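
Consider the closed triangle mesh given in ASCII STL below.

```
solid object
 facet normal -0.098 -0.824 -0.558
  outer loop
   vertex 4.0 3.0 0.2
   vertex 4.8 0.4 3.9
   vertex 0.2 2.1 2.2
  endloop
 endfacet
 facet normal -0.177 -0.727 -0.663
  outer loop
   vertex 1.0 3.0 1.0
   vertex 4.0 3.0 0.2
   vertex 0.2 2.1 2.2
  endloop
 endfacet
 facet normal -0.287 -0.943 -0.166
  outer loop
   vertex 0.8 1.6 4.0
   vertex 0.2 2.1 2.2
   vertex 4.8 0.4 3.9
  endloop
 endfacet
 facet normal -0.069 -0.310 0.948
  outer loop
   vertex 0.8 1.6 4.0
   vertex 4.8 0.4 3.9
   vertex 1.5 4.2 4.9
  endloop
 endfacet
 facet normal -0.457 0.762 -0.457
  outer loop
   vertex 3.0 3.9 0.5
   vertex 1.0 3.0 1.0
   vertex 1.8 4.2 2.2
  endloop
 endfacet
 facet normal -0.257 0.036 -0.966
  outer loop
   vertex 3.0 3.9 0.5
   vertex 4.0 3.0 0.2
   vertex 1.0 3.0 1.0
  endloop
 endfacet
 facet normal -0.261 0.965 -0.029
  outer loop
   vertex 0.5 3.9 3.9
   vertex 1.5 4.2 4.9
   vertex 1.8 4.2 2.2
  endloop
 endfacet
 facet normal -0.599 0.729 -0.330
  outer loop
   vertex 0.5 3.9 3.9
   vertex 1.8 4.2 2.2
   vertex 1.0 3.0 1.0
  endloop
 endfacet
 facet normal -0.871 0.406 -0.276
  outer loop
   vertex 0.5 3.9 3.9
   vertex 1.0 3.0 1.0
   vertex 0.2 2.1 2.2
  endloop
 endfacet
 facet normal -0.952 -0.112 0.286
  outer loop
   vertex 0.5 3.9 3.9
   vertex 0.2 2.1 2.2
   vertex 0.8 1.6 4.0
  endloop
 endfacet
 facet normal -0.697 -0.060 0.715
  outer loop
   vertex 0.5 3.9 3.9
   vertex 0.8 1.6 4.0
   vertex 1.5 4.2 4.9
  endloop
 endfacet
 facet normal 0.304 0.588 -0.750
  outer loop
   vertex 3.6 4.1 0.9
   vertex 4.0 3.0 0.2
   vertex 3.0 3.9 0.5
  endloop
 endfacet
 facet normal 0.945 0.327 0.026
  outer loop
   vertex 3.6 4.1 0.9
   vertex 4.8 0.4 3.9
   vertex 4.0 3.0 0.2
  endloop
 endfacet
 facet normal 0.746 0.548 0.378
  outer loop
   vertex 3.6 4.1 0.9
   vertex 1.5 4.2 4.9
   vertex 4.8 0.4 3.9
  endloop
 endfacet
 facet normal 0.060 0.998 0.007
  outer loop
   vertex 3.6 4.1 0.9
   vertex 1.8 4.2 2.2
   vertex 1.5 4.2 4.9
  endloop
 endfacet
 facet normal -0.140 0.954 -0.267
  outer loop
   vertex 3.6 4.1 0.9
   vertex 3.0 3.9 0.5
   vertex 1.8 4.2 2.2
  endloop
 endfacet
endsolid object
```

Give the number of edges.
24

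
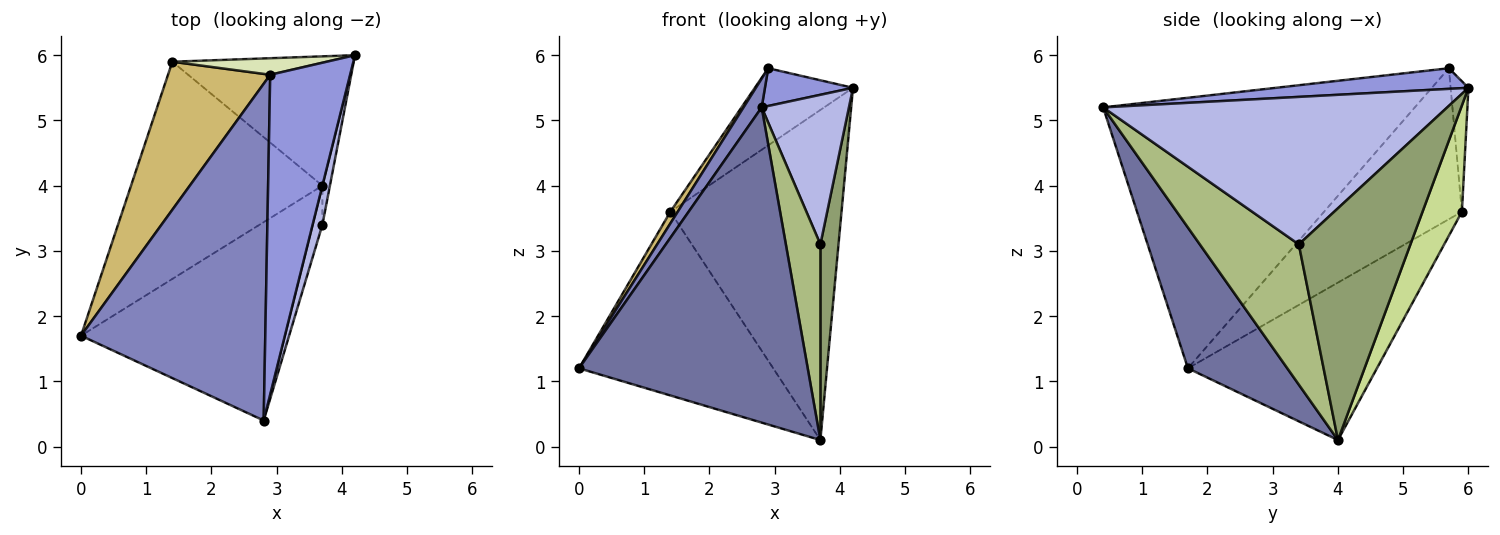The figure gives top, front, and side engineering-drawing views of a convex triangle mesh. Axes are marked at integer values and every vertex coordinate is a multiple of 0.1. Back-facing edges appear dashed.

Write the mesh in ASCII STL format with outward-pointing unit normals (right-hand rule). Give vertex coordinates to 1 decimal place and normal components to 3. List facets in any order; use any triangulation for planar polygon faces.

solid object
 facet normal 0.345 -0.794 -0.500
  outer loop
   vertex 3.7 4.0 0.1
   vertex 2.8 0.4 5.2
   vertex 0.0 1.7 1.2
  endloop
 endfacet
 facet normal -0.826 -0.048 0.562
  outer loop
   vertex 2.9 5.7 5.8
   vertex 0.0 1.7 1.2
   vertex 2.8 0.4 5.2
  endloop
 endfacet
 facet normal 0.248 -0.114 0.962
  outer loop
   vertex 2.9 5.7 5.8
   vertex 2.8 0.4 5.2
   vertex 4.2 6.0 5.5
  endloop
 endfacet
 facet normal 0.967 -0.245 0.064
  outer loop
   vertex 3.7 3.4 3.1
   vertex 4.2 6.0 5.5
   vertex 2.8 0.4 5.2
  endloop
 endfacet
 facet normal 0.987 -0.160 -0.032
  outer loop
   vertex 3.7 3.4 3.1
   vertex 3.7 4.0 0.1
   vertex 4.2 6.0 5.5
  endloop
 endfacet
 facet normal 0.942 -0.329 -0.066
  outer loop
   vertex 3.7 3.4 3.1
   vertex 2.8 0.4 5.2
   vertex 3.7 4.0 0.1
  endloop
 endfacet
 facet normal 0.209 0.910 -0.357
  outer loop
   vertex 1.4 5.9 3.6
   vertex 4.2 6.0 5.5
   vertex 3.7 4.0 0.1
  endloop
 endfacet
 facet normal -0.175 0.963 0.207
  outer loop
   vertex 1.4 5.9 3.6
   vertex 2.9 5.7 5.8
   vertex 4.2 6.0 5.5
  endloop
 endfacet
 facet normal -0.532 0.547 -0.646
  outer loop
   vertex 1.4 5.9 3.6
   vertex 3.7 4.0 0.1
   vertex 0.0 1.7 1.2
  endloop
 endfacet
 facet normal -0.827 -0.044 0.560
  outer loop
   vertex 1.4 5.9 3.6
   vertex 0.0 1.7 1.2
   vertex 2.9 5.7 5.8
  endloop
 endfacet
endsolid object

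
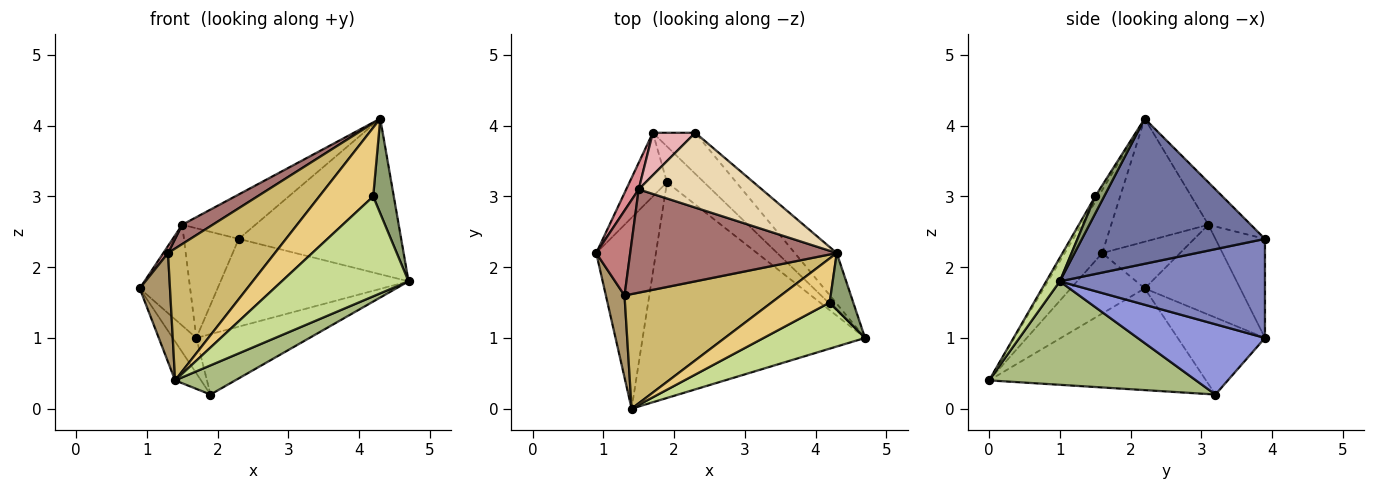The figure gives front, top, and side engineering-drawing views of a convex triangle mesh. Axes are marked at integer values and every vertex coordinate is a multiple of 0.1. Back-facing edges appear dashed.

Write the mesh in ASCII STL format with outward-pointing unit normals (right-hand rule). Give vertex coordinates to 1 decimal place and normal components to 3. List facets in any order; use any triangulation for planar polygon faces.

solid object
 facet normal 0.731 0.649 -0.211
  outer loop
   vertex 4.3 2.2 4.1
   vertex 4.7 1.0 1.8
   vertex 2.3 3.9 2.4
  endloop
 endfacet
 facet normal 0.703 0.644 -0.301
  outer loop
   vertex 1.7 3.9 1.0
   vertex 2.3 3.9 2.4
   vertex 4.7 1.0 1.8
  endloop
 endfacet
 facet normal 0.695 0.618 -0.367
  outer loop
   vertex 1.7 3.9 1.0
   vertex 4.7 1.0 1.8
   vertex 1.9 3.2 0.2
  endloop
 endfacet
 facet normal -0.874 0.236 -0.425
  outer loop
   vertex 1.7 3.9 1.0
   vertex 1.9 3.2 0.2
   vertex 0.9 2.2 1.7
  endloop
 endfacet
 facet normal 0.348 -0.805 0.480
  outer loop
   vertex 4.2 1.5 3.0
   vertex 4.7 1.0 1.8
   vertex 4.3 2.2 4.1
  endloop
 endfacet
 facet normal 0.419 -0.122 -0.900
  outer loop
   vertex 1.4 0.0 0.4
   vertex 1.9 3.2 0.2
   vertex 4.7 1.0 1.8
  endloop
 endfacet
 facet normal 0.097 -0.904 0.417
  outer loop
   vertex 1.4 0.0 0.4
   vertex 4.7 1.0 1.8
   vertex 4.2 1.5 3.0
  endloop
 endfacet
 facet normal -0.858 0.103 -0.504
  outer loop
   vertex 1.4 0.0 0.4
   vertex 0.9 2.2 1.7
   vertex 1.9 3.2 0.2
  endloop
 endfacet
 facet normal -0.890 -0.364 0.275
  outer loop
   vertex 1.4 0.0 0.4
   vertex 1.3 1.6 2.2
   vertex 0.9 2.2 1.7
  endloop
 endfacet
 facet normal -0.256 -0.730 0.634
  outer loop
   vertex 1.4 0.0 0.4
   vertex 4.3 2.2 4.1
   vertex 1.3 1.6 2.2
  endloop
 endfacet
 facet normal -0.051 -0.840 0.539
  outer loop
   vertex 1.4 0.0 0.4
   vertex 4.2 1.5 3.0
   vertex 4.3 2.2 4.1
  endloop
 endfacet
 facet normal -0.284 0.490 0.824
  outer loop
   vertex 1.5 3.1 2.6
   vertex 4.3 2.2 4.1
   vertex 2.3 3.9 2.4
  endloop
 endfacet
 facet normal -0.505 -0.159 0.848
  outer loop
   vertex 1.5 3.1 2.6
   vertex 1.3 1.6 2.2
   vertex 4.3 2.2 4.1
  endloop
 endfacet
 facet normal -0.808 -0.049 0.587
  outer loop
   vertex 1.5 3.1 2.6
   vertex 0.9 2.2 1.7
   vertex 1.3 1.6 2.2
  endloop
 endfacet
 facet normal -0.878 0.463 0.122
  outer loop
   vertex 1.5 3.1 2.6
   vertex 1.7 3.9 1.0
   vertex 0.9 2.2 1.7
  endloop
 endfacet
 facet normal -0.644 0.713 0.276
  outer loop
   vertex 1.5 3.1 2.6
   vertex 2.3 3.9 2.4
   vertex 1.7 3.9 1.0
  endloop
 endfacet
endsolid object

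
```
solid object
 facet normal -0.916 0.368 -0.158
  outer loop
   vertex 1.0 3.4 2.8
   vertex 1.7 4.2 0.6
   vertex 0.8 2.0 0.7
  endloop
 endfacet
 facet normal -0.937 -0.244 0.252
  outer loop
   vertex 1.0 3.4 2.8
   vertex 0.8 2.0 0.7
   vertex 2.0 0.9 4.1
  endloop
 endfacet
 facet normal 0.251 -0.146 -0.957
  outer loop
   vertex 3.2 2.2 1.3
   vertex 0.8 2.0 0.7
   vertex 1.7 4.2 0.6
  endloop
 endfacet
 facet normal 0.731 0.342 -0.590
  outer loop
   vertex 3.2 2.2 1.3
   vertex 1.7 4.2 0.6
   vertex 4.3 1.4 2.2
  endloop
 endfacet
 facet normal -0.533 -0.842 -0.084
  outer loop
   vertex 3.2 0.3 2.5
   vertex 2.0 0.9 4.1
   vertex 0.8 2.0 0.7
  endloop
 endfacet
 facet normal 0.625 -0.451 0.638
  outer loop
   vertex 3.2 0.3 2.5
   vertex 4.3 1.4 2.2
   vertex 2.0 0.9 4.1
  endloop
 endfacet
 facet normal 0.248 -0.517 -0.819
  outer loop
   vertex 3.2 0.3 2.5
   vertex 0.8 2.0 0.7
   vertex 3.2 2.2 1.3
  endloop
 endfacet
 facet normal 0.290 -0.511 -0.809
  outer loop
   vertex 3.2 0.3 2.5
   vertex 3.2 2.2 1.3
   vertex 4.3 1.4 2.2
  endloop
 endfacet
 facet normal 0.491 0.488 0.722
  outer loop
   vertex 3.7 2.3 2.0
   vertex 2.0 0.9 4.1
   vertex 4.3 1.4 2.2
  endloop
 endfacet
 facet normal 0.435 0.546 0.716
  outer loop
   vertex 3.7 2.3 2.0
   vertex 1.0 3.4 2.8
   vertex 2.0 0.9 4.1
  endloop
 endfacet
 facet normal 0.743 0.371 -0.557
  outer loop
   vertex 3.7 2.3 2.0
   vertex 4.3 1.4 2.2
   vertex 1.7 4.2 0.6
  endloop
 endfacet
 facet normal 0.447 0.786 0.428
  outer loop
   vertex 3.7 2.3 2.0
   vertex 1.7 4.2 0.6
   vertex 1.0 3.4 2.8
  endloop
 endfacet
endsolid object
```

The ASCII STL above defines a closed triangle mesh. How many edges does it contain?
18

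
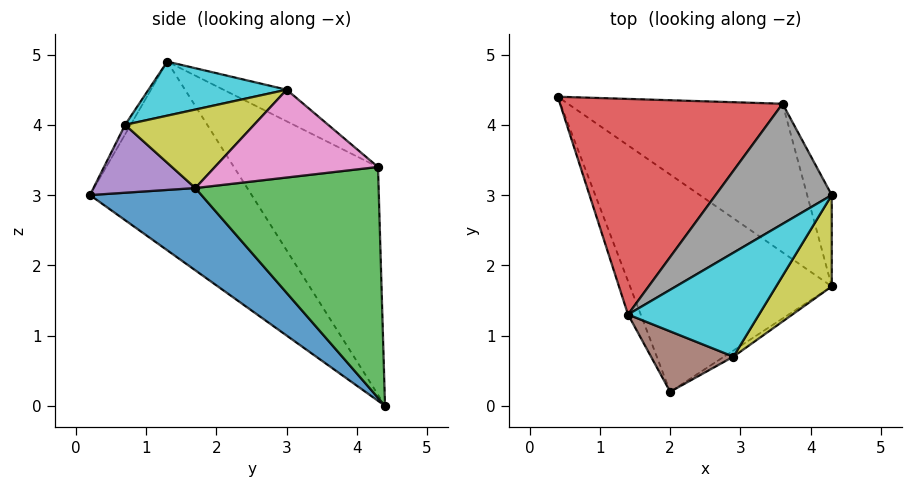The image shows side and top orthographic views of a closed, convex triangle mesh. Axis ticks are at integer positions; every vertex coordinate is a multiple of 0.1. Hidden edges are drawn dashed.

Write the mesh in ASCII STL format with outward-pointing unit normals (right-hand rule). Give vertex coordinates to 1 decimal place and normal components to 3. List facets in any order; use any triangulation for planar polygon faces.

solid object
 facet normal 0.335 -0.460 -0.822
  outer loop
   vertex 2.0 0.2 3.0
   vertex 0.4 4.4 0.0
   vertex 4.3 1.7 3.1
  endloop
 endfacet
 facet normal -0.917 -0.394 -0.062
  outer loop
   vertex 1.4 1.3 4.9
   vertex 0.4 4.4 0.0
   vertex 2.0 0.2 3.0
  endloop
 endfacet
 facet normal 0.706 0.266 -0.657
  outer loop
   vertex 3.6 4.3 3.4
   vertex 4.3 1.7 3.1
   vertex 0.4 4.4 0.0
  endloop
 endfacet
 facet normal -0.539 0.658 0.526
  outer loop
   vertex 3.6 4.3 3.4
   vertex 0.4 4.4 0.0
   vertex 1.4 1.3 4.9
  endloop
 endfacet
 facet normal 0.547 -0.834 -0.075
  outer loop
   vertex 2.9 0.7 4.0
   vertex 2.0 0.2 3.0
   vertex 4.3 1.7 3.1
  endloop
 endfacet
 facet normal -0.057 -0.872 0.487
  outer loop
   vertex 2.9 0.7 4.0
   vertex 1.4 1.3 4.9
   vertex 2.0 0.2 3.0
  endloop
 endfacet
 facet normal 0.925 0.279 -0.259
  outer loop
   vertex 4.3 3.0 4.5
   vertex 4.3 1.7 3.1
   vertex 3.6 4.3 3.4
  endloop
 endfacet
 facet normal -0.218 0.559 0.800
  outer loop
   vertex 4.3 3.0 4.5
   vertex 3.6 4.3 3.4
   vertex 1.4 1.3 4.9
  endloop
 endfacet
 facet normal 0.693 -0.528 0.491
  outer loop
   vertex 4.3 3.0 4.5
   vertex 2.9 0.7 4.0
   vertex 4.3 1.7 3.1
  endloop
 endfacet
 facet normal 0.350 -0.397 0.848
  outer loop
   vertex 4.3 3.0 4.5
   vertex 1.4 1.3 4.9
   vertex 2.9 0.7 4.0
  endloop
 endfacet
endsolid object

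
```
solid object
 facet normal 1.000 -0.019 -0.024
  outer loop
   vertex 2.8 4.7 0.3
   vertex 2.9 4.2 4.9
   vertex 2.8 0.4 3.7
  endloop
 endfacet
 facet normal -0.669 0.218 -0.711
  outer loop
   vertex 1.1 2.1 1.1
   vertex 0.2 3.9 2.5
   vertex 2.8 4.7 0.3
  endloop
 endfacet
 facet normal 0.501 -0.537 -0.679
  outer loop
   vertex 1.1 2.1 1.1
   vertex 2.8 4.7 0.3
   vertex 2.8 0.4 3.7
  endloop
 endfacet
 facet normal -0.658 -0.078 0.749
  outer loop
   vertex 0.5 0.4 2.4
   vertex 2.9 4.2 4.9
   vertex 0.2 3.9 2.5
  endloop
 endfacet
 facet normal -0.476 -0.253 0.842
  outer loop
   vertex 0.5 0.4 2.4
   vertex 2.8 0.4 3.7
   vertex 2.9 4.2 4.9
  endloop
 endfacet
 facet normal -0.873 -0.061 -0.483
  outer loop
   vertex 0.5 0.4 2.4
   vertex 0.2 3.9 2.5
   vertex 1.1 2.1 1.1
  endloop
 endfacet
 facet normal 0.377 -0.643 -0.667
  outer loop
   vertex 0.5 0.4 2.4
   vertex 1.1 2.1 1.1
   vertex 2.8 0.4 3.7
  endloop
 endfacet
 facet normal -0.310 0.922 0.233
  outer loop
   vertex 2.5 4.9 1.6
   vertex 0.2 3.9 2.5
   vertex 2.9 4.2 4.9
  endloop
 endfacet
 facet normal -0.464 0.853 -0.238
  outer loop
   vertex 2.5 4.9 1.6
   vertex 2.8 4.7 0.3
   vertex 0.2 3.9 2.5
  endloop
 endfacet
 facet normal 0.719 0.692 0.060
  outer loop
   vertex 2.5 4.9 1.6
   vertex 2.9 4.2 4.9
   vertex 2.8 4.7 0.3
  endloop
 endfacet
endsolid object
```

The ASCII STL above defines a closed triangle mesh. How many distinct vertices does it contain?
7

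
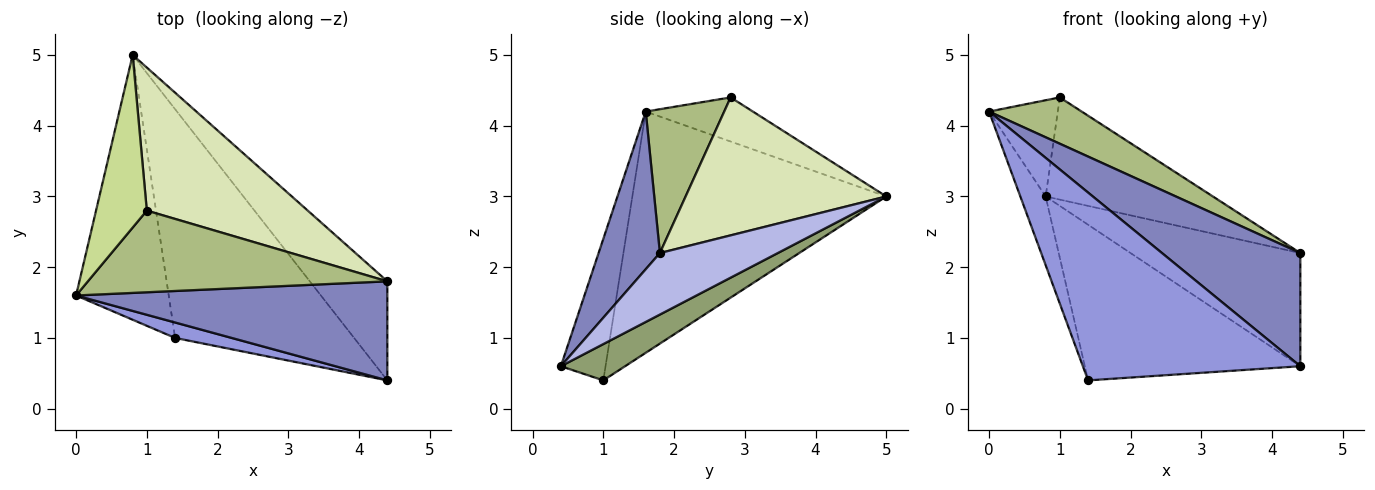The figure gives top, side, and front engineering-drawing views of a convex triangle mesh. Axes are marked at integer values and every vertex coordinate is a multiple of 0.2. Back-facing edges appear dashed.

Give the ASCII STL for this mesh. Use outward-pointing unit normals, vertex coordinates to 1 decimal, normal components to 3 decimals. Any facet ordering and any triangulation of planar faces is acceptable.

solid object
 facet normal -0.929 0.093 -0.357
  outer loop
   vertex 1.4 1.0 0.4
   vertex 0.0 1.6 4.2
   vertex 0.8 5.0 3.0
  endloop
 endfacet
 facet normal 0.316 -0.714 0.625
  outer loop
   vertex 4.4 0.4 0.6
   vertex 4.4 1.8 2.2
   vertex 0.0 1.6 4.2
  endloop
 endfacet
 facet normal -0.201 -0.976 0.080
  outer loop
   vertex 4.4 0.4 0.6
   vertex 0.0 1.6 4.2
   vertex 1.4 1.0 0.4
  endloop
 endfacet
 facet normal 0.463 0.667 -0.584
  outer loop
   vertex 4.4 0.4 0.6
   vertex 0.8 5.0 3.0
   vertex 4.4 1.8 2.2
  endloop
 endfacet
 facet normal 0.165 0.555 -0.815
  outer loop
   vertex 4.4 0.4 0.6
   vertex 1.4 1.0 0.4
   vertex 0.8 5.0 3.0
  endloop
 endfacet
 facet normal 0.386 -0.455 0.803
  outer loop
   vertex 1.0 2.8 4.4
   vertex 0.0 1.6 4.2
   vertex 4.4 1.8 2.2
  endloop
 endfacet
 facet normal -0.605 0.388 0.696
  outer loop
   vertex 1.0 2.8 4.4
   vertex 0.8 5.0 3.0
   vertex 0.0 1.6 4.2
  endloop
 endfacet
 facet normal 0.572 0.477 0.667
  outer loop
   vertex 1.0 2.8 4.4
   vertex 4.4 1.8 2.2
   vertex 0.8 5.0 3.0
  endloop
 endfacet
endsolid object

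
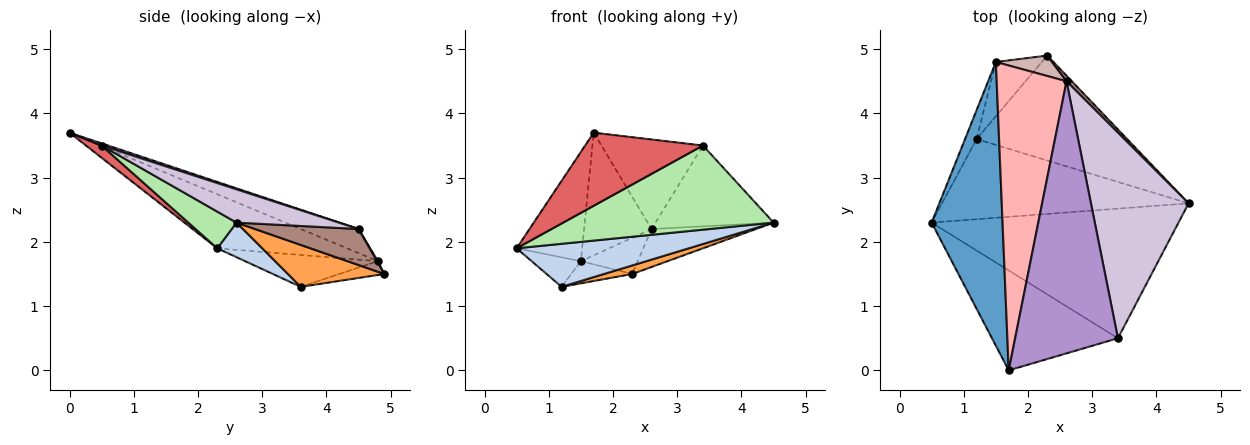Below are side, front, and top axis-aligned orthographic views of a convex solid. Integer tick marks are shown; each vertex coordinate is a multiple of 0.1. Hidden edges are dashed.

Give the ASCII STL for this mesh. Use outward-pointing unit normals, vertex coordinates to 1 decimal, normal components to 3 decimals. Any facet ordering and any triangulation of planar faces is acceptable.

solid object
 facet normal -0.580 0.293 0.760
  outer loop
   vertex 1.5 4.8 1.7
   vertex 0.5 2.3 1.9
   vertex 1.7 0.0 3.7
  endloop
 endfacet
 facet normal 0.123 -0.470 -0.874
  outer loop
   vertex 1.2 3.6 1.3
   vertex 4.5 2.6 2.3
   vertex 0.5 2.3 1.9
  endloop
 endfacet
 facet normal 0.267 -0.078 -0.960
  outer loop
   vertex 1.2 3.6 1.3
   vertex 2.3 4.9 1.5
   vertex 4.5 2.6 2.3
  endloop
 endfacet
 facet normal -0.888 0.329 -0.322
  outer loop
   vertex 1.2 3.6 1.3
   vertex 0.5 2.3 1.9
   vertex 1.5 4.8 1.7
  endloop
 endfacet
 facet normal -0.268 0.364 -0.892
  outer loop
   vertex 1.2 3.6 1.3
   vertex 1.5 4.8 1.7
   vertex 2.3 4.9 1.5
  endloop
 endfacet
 facet normal 0.124 -0.540 -0.832
  outer loop
   vertex 3.4 0.5 3.5
   vertex 0.5 2.3 1.9
   vertex 4.5 2.6 2.3
  endloop
 endfacet
 facet normal 0.078 -0.589 -0.805
  outer loop
   vertex 3.4 0.5 3.5
   vertex 1.7 0.0 3.7
   vertex 0.5 2.3 1.9
  endloop
 endfacet
 facet normal -0.305 0.355 0.884
  outer loop
   vertex 2.6 4.5 2.2
   vertex 1.5 4.8 1.7
   vertex 1.7 0.0 3.7
  endloop
 endfacet
 facet normal 0.020 0.313 0.950
  outer loop
   vertex 2.6 4.5 2.2
   vertex 1.7 0.0 3.7
   vertex 3.4 0.5 3.5
  endloop
 endfacet
 facet normal 0.302 0.349 0.887
  outer loop
   vertex 2.6 4.5 2.2
   vertex 3.4 0.5 3.5
   vertex 4.5 2.6 2.3
  endloop
 endfacet
 facet normal 0.701 0.706 0.103
  outer loop
   vertex 2.6 4.5 2.2
   vertex 4.5 2.6 2.3
   vertex 2.3 4.9 1.5
  endloop
 endfacet
 facet normal 0.014 0.871 0.492
  outer loop
   vertex 2.6 4.5 2.2
   vertex 2.3 4.9 1.5
   vertex 1.5 4.8 1.7
  endloop
 endfacet
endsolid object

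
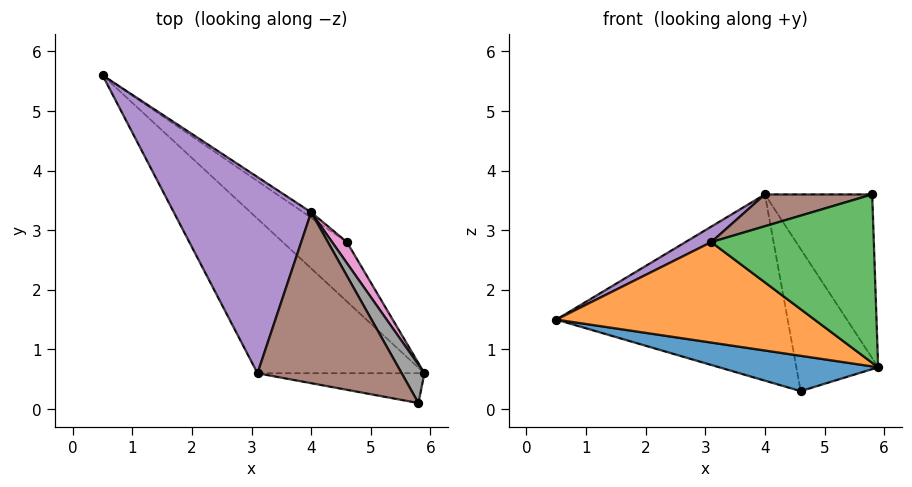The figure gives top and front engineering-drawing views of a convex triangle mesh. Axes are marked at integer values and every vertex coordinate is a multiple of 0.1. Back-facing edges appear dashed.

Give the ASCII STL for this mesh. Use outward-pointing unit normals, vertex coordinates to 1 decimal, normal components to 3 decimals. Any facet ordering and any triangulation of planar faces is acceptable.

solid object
 facet normal -0.515 -0.438 -0.737
  outer loop
   vertex 4.6 2.8 0.3
   vertex 5.9 0.6 0.7
   vertex 0.5 5.6 1.5
  endloop
 endfacet
 facet normal -0.532 -0.461 -0.710
  outer loop
   vertex 3.1 0.6 2.8
   vertex 0.5 5.6 1.5
   vertex 5.9 0.6 0.7
  endloop
 endfacet
 facet normal -0.130 -0.976 -0.173
  outer loop
   vertex 3.1 0.6 2.8
   vertex 5.9 0.6 0.7
   vertex 5.8 0.1 3.6
  endloop
 endfacet
 facet normal 0.559 0.829 -0.024
  outer loop
   vertex 4.0 3.3 3.6
   vertex 4.6 2.8 0.3
   vertex 0.5 5.6 1.5
  endloop
 endfacet
 facet normal -0.545 -0.066 0.836
  outer loop
   vertex 4.0 3.3 3.6
   vertex 0.5 5.6 1.5
   vertex 3.1 0.6 2.8
  endloop
 endfacet
 facet normal -0.309 -0.174 0.935
  outer loop
   vertex 4.0 3.3 3.6
   vertex 3.1 0.6 2.8
   vertex 5.8 0.1 3.6
  endloop
 endfacet
 facet normal 0.852 0.518 0.077
  outer loop
   vertex 4.0 3.3 3.6
   vertex 5.9 0.6 0.7
   vertex 4.6 2.8 0.3
  endloop
 endfacet
 facet normal 0.866 0.487 0.114
  outer loop
   vertex 4.0 3.3 3.6
   vertex 5.8 0.1 3.6
   vertex 5.9 0.6 0.7
  endloop
 endfacet
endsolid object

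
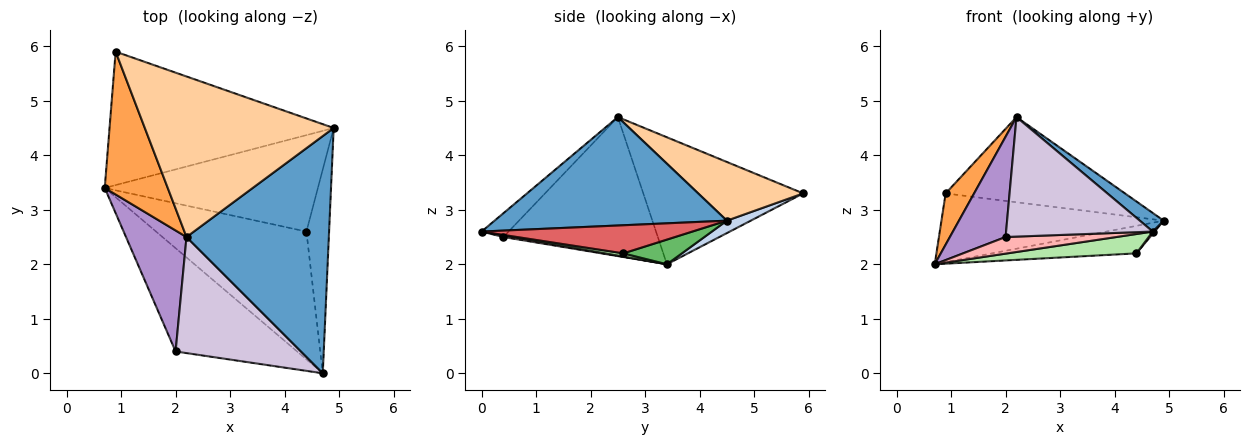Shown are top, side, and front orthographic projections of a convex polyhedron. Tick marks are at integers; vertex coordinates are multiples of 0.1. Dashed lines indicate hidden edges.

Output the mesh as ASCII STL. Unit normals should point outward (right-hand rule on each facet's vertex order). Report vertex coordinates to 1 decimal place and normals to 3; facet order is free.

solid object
 facet normal 0.605 -0.062 0.794
  outer loop
   vertex 2.2 2.5 4.7
   vertex 4.7 0.0 2.6
   vertex 4.9 4.5 2.8
  endloop
 endfacet
 facet normal 0.049 0.458 -0.888
  outer loop
   vertex 0.9 5.9 3.3
   vertex 4.9 4.5 2.8
   vertex 0.7 3.4 2.0
  endloop
 endfacet
 facet normal -0.885 -0.157 0.439
  outer loop
   vertex 0.9 5.9 3.3
   vertex 0.7 3.4 2.0
   vertex 2.2 2.5 4.7
  endloop
 endfacet
 facet normal 0.265 0.452 0.852
  outer loop
   vertex 0.9 5.9 3.3
   vertex 2.2 2.5 4.7
   vertex 4.9 4.5 2.8
  endloop
 endfacet
 facet normal 0.111 0.273 -0.956
  outer loop
   vertex 4.4 2.6 2.2
   vertex 0.7 3.4 2.0
   vertex 4.9 4.5 2.8
  endloop
 endfacet
 facet normal 0.021 -0.150 -0.989
  outer loop
   vertex 4.4 2.6 2.2
   vertex 4.7 0.0 2.6
   vertex 0.7 3.4 2.0
  endloop
 endfacet
 facet normal 0.779 -0.007 -0.628
  outer loop
   vertex 4.4 2.6 2.2
   vertex 4.9 4.5 2.8
   vertex 4.7 0.0 2.6
  endloop
 endfacet
 facet normal 0.013 -0.159 -0.987
  outer loop
   vertex 2.0 0.4 2.5
   vertex 0.7 3.4 2.0
   vertex 4.7 0.0 2.6
  endloop
 endfacet
 facet normal -0.871 -0.314 0.379
  outer loop
   vertex 2.0 0.4 2.5
   vertex 2.2 2.5 4.7
   vertex 0.7 3.4 2.0
  endloop
 endfacet
 facet normal -0.131 -0.711 0.691
  outer loop
   vertex 2.0 0.4 2.5
   vertex 4.7 0.0 2.6
   vertex 2.2 2.5 4.7
  endloop
 endfacet
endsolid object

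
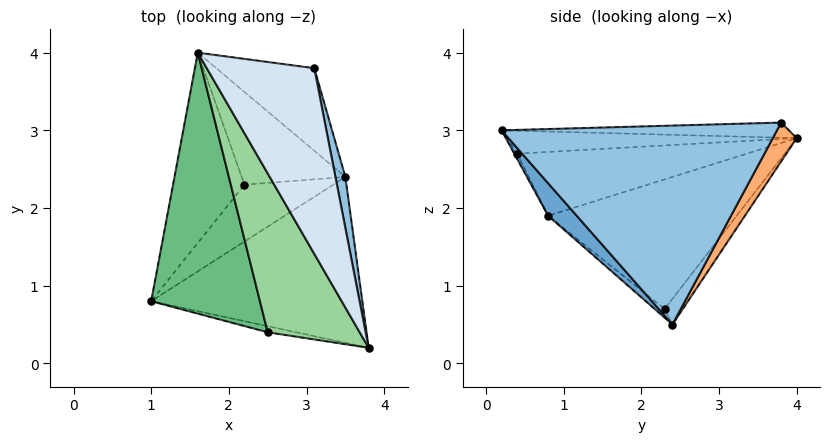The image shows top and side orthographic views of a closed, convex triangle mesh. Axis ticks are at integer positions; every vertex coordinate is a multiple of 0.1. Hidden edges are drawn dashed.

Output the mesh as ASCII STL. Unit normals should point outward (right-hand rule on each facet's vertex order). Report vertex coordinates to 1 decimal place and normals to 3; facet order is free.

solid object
 facet normal 0.102 -0.741 -0.664
  outer loop
   vertex 3.5 2.4 0.5
   vertex 3.8 0.2 3.0
   vertex 1.0 0.8 1.9
  endloop
 endfacet
 facet normal 0.981 0.189 0.049
  outer loop
   vertex 3.5 2.4 0.5
   vertex 3.1 3.8 3.1
   vertex 3.8 0.2 3.0
  endloop
 endfacet
 facet normal -0.080 -0.583 -0.808
  outer loop
   vertex 2.2 2.3 0.7
   vertex 3.5 2.4 0.5
   vertex 1.0 0.8 1.9
  endloop
 endfacet
 facet normal -0.139 -0.055 0.989
  outer loop
   vertex 1.6 4.0 2.9
   vertex 3.8 0.2 3.0
   vertex 3.1 3.8 3.1
  endloop
 endfacet
 facet normal -0.836 0.300 -0.460
  outer loop
   vertex 1.6 4.0 2.9
   vertex 2.2 2.3 0.7
   vertex 1.0 0.8 1.9
  endloop
 endfacet
 facet normal 0.176 0.878 -0.445
  outer loop
   vertex 1.6 4.0 2.9
   vertex 3.1 3.8 3.1
   vertex 3.5 2.4 0.5
  endloop
 endfacet
 facet normal -0.155 0.761 -0.630
  outer loop
   vertex 1.6 4.0 2.9
   vertex 3.5 2.4 0.5
   vertex 2.2 2.3 0.7
  endloop
 endfacet
 facet normal -0.063 -0.935 -0.349
  outer loop
   vertex 2.5 0.4 2.7
   vertex 1.0 0.8 1.9
   vertex 3.8 0.2 3.0
  endloop
 endfacet
 facet normal -0.499 -0.172 0.849
  outer loop
   vertex 2.5 0.4 2.7
   vertex 1.6 4.0 2.9
   vertex 1.0 0.8 1.9
  endloop
 endfacet
 facet normal -0.240 -0.114 0.964
  outer loop
   vertex 2.5 0.4 2.7
   vertex 3.8 0.2 3.0
   vertex 1.6 4.0 2.9
  endloop
 endfacet
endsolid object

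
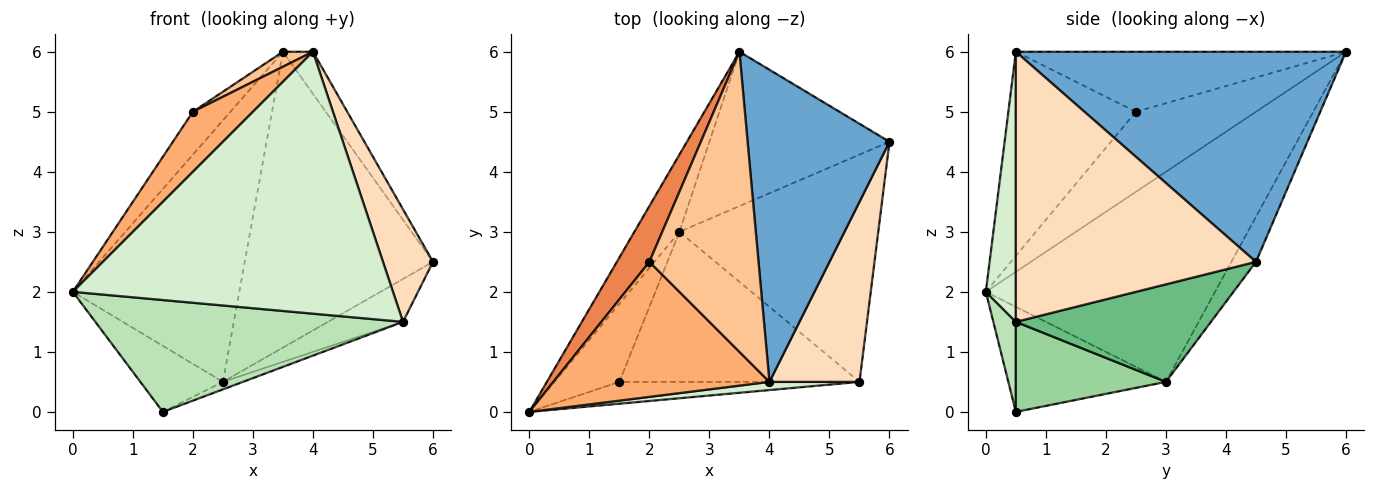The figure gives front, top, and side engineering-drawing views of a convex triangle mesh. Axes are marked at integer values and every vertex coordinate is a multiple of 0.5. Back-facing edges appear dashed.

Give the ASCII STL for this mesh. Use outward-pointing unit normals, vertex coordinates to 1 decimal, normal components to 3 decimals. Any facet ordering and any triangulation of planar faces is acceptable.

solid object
 facet normal 0.826 0.075 0.558
  outer loop
   vertex 4.0 0.5 6.0
   vertex 6.0 4.5 2.5
   vertex 3.5 6.0 6.0
  endloop
 endfacet
 facet normal -0.797 0.579 -0.171
  outer loop
   vertex 2.5 3.0 0.5
   vertex 0.0 0.0 2.0
   vertex 3.5 6.0 6.0
  endloop
 endfacet
 facet normal -0.777 0.407 -0.481
  outer loop
   vertex 2.5 3.0 0.5
   vertex 1.5 0.5 0.0
   vertex 0.0 0.0 2.0
  endloop
 endfacet
 facet normal -0.115 0.881 -0.460
  outer loop
   vertex 2.5 3.0 0.5
   vertex 3.5 6.0 6.0
   vertex 6.0 4.5 2.5
  endloop
 endfacet
 facet normal -0.890 0.278 0.362
  outer loop
   vertex 2.0 2.5 5.0
   vertex 3.5 6.0 6.0
   vertex 0.0 0.0 2.0
  endloop
 endfacet
 facet normal -0.653 -0.307 0.692
  outer loop
   vertex 2.0 2.5 5.0
   vertex 0.0 0.0 2.0
   vertex 4.0 0.5 6.0
  endloop
 endfacet
 facet normal -0.481 -0.044 0.875
  outer loop
   vertex 2.0 2.5 5.0
   vertex 4.0 0.5 6.0
   vertex 3.5 6.0 6.0
  endloop
 endfacet
 facet normal 0.931 -0.194 0.310
  outer loop
   vertex 5.5 0.5 1.5
   vertex 6.0 4.5 2.5
   vertex 4.0 0.5 6.0
  endloop
 endfacet
 facet normal 0.434 0.167 -0.885
  outer loop
   vertex 5.5 0.5 1.5
   vertex 2.5 3.0 0.5
   vertex 6.0 4.5 2.5
  endloop
 endfacet
 facet normal 0.351 0.047 -0.935
  outer loop
   vertex 5.5 0.5 1.5
   vertex 1.5 0.5 0.0
   vertex 2.5 3.0 0.5
  endloop
 endfacet
 facet normal 0.072 -0.979 -0.191
  outer loop
   vertex 5.5 0.5 1.5
   vertex 0.0 0.0 2.0
   vertex 1.5 0.5 0.0
  endloop
 endfacet
 facet normal 0.093 -0.995 0.031
  outer loop
   vertex 5.5 0.5 1.5
   vertex 4.0 0.5 6.0
   vertex 0.0 0.0 2.0
  endloop
 endfacet
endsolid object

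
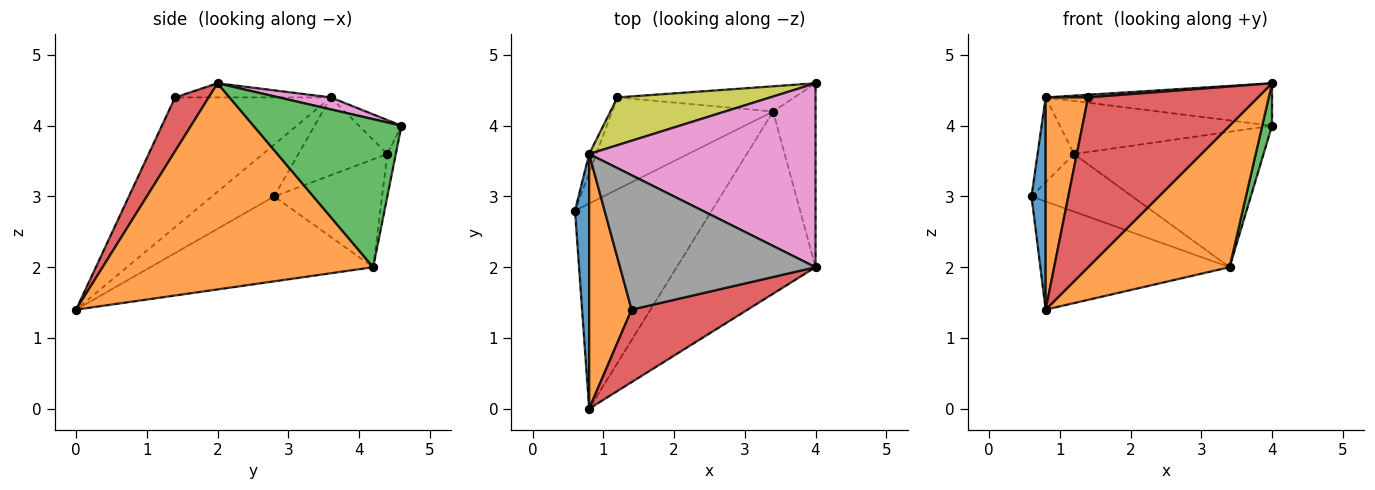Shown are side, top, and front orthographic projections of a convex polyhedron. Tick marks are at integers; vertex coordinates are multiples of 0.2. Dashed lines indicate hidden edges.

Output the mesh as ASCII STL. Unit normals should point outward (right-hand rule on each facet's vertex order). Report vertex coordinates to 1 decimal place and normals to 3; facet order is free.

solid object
 facet normal -0.481 0.409 -0.775
  outer loop
   vertex 3.4 4.2 2.0
   vertex 0.8 0.0 1.4
   vertex 0.6 2.8 3.0
  endloop
 endfacet
 facet normal 0.761 -0.398 -0.512
  outer loop
   vertex 3.4 4.2 2.0
   vertex 4.0 2.0 4.6
   vertex 0.8 0.0 1.4
  endloop
 endfacet
 facet normal 0.959 -0.063 -0.275
  outer loop
   vertex 3.4 4.2 2.0
   vertex 4.0 4.6 4.0
   vertex 4.0 2.0 4.6
  endloop
 endfacet
 facet normal 0.179 -0.905 0.386
  outer loop
   vertex 1.4 1.4 4.4
   vertex 0.8 0.0 1.4
   vertex 4.0 2.0 4.6
  endloop
 endfacet
 facet normal -0.494 0.462 -0.737
  outer loop
   vertex 1.2 4.4 3.6
   vertex 3.4 4.2 2.0
   vertex 0.6 2.8 3.0
  endloop
 endfacet
 facet normal -0.044 0.982 -0.183
  outer loop
   vertex 1.2 4.4 3.6
   vertex 4.0 4.6 4.0
   vertex 3.4 4.2 2.0
  endloop
 endfacet
 facet normal 0.051 0.225 0.973
  outer loop
   vertex 0.8 3.6 4.4
   vertex 4.0 2.0 4.6
   vertex 4.0 4.6 4.0
  endloop
 endfacet
 facet normal -0.072 -0.020 0.997
  outer loop
   vertex 0.8 3.6 4.4
   vertex 1.4 1.4 4.4
   vertex 4.0 2.0 4.6
  endloop
 endfacet
 facet normal -0.147 0.735 0.662
  outer loop
   vertex 0.8 3.6 4.4
   vertex 4.0 4.6 4.0
   vertex 1.2 4.4 3.6
  endloop
 endfacet
 facet normal -0.922 0.377 -0.084
  outer loop
   vertex 0.8 3.6 4.4
   vertex 1.2 4.4 3.6
   vertex 0.6 2.8 3.0
  endloop
 endfacet
 facet normal -0.942 -0.214 0.257
  outer loop
   vertex 0.8 3.6 4.4
   vertex 0.6 2.8 3.0
   vertex 0.8 0.0 1.4
  endloop
 endfacet
 facet normal -0.920 -0.251 0.301
  outer loop
   vertex 0.8 3.6 4.4
   vertex 0.8 0.0 1.4
   vertex 1.4 1.4 4.4
  endloop
 endfacet
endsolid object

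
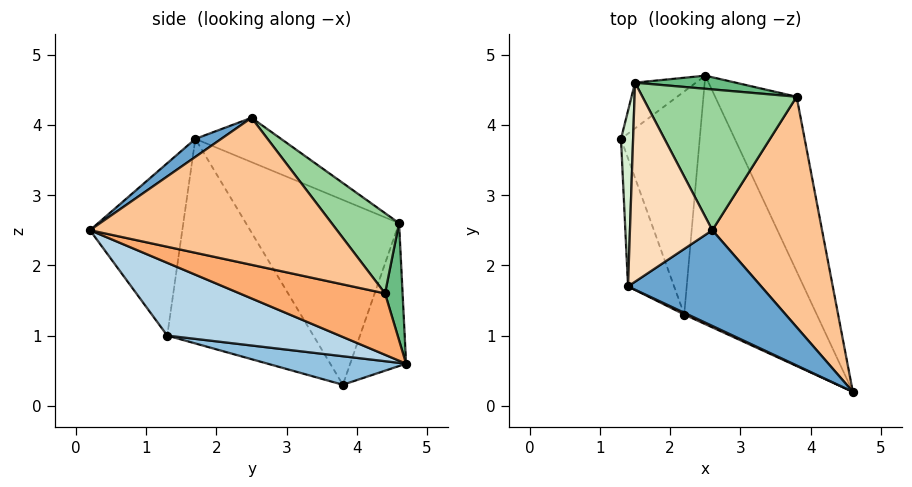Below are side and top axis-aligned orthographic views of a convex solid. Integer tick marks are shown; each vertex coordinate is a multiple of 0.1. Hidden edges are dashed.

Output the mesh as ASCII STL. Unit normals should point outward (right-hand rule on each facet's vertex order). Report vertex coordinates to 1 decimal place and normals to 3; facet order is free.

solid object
 facet normal 0.116 -0.497 0.860
  outer loop
   vertex 1.4 1.7 3.8
   vertex 4.6 0.2 2.5
   vertex 2.6 2.5 4.1
  endloop
 endfacet
 facet normal 0.337 -0.139 -0.931
  outer loop
   vertex 2.2 1.3 1.0
   vertex 1.3 3.8 0.3
   vertex 2.5 4.7 0.6
  endloop
 endfacet
 facet normal 0.476 -0.144 -0.867
  outer loop
   vertex 2.2 1.3 1.0
   vertex 2.5 4.7 0.6
   vertex 4.6 0.2 2.5
  endloop
 endfacet
 facet normal -0.902 -0.382 -0.203
  outer loop
   vertex 2.2 1.3 1.0
   vertex 1.4 1.7 3.8
   vertex 1.3 3.8 0.3
  endloop
 endfacet
 facet normal -0.421 -0.907 0.009
  outer loop
   vertex 2.2 1.3 1.0
   vertex 4.6 0.2 2.5
   vertex 1.4 1.7 3.8
  endloop
 endfacet
 facet normal 0.601 -0.057 -0.798
  outer loop
   vertex 3.8 4.4 1.6
   vertex 4.6 0.2 2.5
   vertex 2.5 4.7 0.6
  endloop
 endfacet
 facet normal 0.772 0.270 0.576
  outer loop
   vertex 3.8 4.4 1.6
   vertex 2.6 2.5 4.1
   vertex 4.6 0.2 2.5
  endloop
 endfacet
 facet normal -0.443 0.356 0.823
  outer loop
   vertex 1.5 4.6 2.6
   vertex 1.4 1.7 3.8
   vertex 2.6 2.5 4.1
  endloop
 endfacet
 facet normal 0.137 0.984 0.117
  outer loop
   vertex 1.5 4.6 2.6
   vertex 3.8 4.4 1.6
   vertex 2.5 4.7 0.6
  endloop
 endfacet
 facet normal 0.347 0.659 0.667
  outer loop
   vertex 1.5 4.6 2.6
   vertex 2.6 2.5 4.1
   vertex 3.8 4.4 1.6
  endloop
 endfacet
 facet normal -0.546 0.805 -0.233
  outer loop
   vertex 1.5 4.6 2.6
   vertex 2.5 4.7 0.6
   vertex 1.3 3.8 0.3
  endloop
 endfacet
 facet normal -0.996 0.061 0.065
  outer loop
   vertex 1.5 4.6 2.6
   vertex 1.3 3.8 0.3
   vertex 1.4 1.7 3.8
  endloop
 endfacet
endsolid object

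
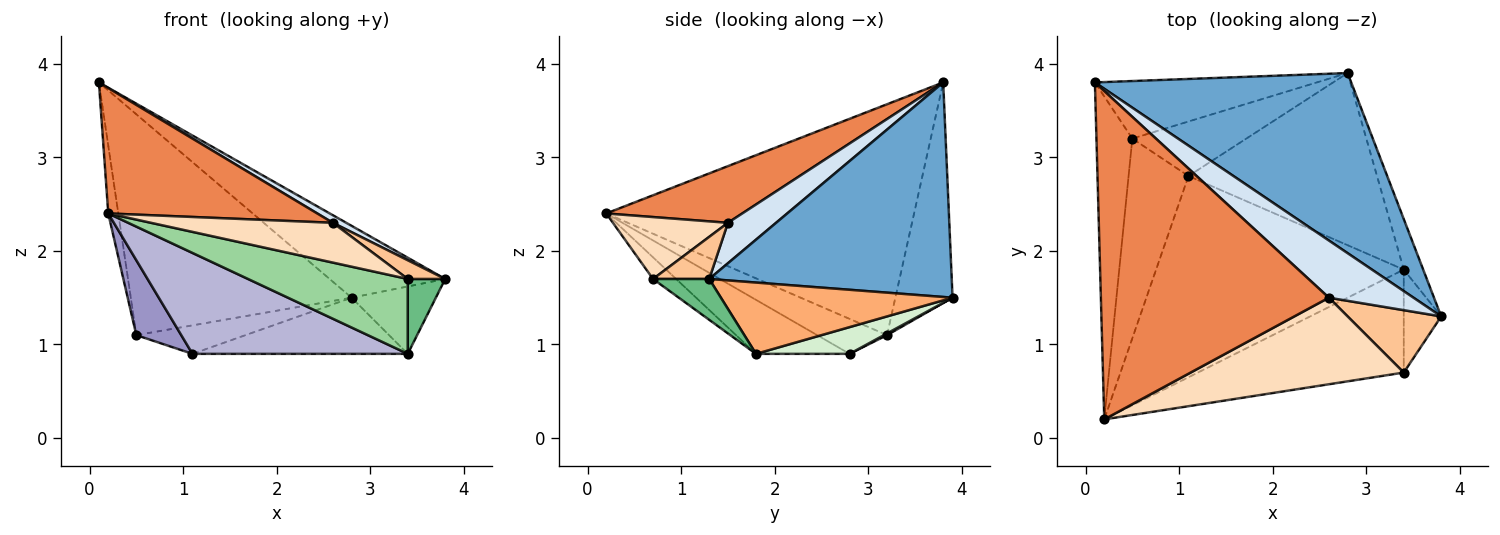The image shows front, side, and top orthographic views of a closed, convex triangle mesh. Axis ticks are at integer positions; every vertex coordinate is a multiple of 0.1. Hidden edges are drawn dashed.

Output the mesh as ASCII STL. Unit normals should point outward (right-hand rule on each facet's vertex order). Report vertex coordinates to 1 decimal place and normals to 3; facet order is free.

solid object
 facet normal 0.614 0.292 0.733
  outer loop
   vertex 2.8 3.9 1.5
   vertex 0.1 3.8 3.8
   vertex 3.8 1.3 1.7
  endloop
 endfacet
 facet normal -0.988 0.032 -0.153
  outer loop
   vertex 0.5 3.2 1.1
   vertex 0.2 0.2 2.4
   vertex 0.1 3.8 3.8
  endloop
 endfacet
 facet normal -0.243 0.939 -0.245
  outer loop
   vertex 0.5 3.2 1.1
   vertex 0.1 3.8 3.8
   vertex 2.8 3.9 1.5
  endloop
 endfacet
 facet normal 0.428 -0.119 0.896
  outer loop
   vertex 2.6 1.5 2.3
   vertex 3.8 1.3 1.7
   vertex 0.1 3.8 3.8
  endloop
 endfacet
 facet normal 0.226 -0.348 0.910
  outer loop
   vertex 2.6 1.5 2.3
   vertex 0.1 3.8 3.8
   vertex 0.2 0.2 2.4
  endloop
 endfacet
 facet normal 0.910 0.331 -0.248
  outer loop
   vertex 3.4 1.8 0.9
   vertex 2.8 3.9 1.5
   vertex 3.8 1.3 1.7
  endloop
 endfacet
 facet normal 0.396 -0.264 0.880
  outer loop
   vertex 3.4 0.7 1.7
   vertex 3.8 1.3 1.7
   vertex 2.6 1.5 2.3
  endloop
 endfacet
 facet normal 0.255 -0.404 0.879
  outer loop
   vertex 3.4 0.7 1.7
   vertex 2.6 1.5 2.3
   vertex 0.2 0.2 2.4
  endloop
 endfacet
 facet normal 0.662 -0.441 -0.606
  outer loop
   vertex 3.4 0.7 1.7
   vertex 3.4 1.8 0.9
   vertex 3.8 1.3 1.7
  endloop
 endfacet
 facet normal -0.085 -0.586 -0.806
  outer loop
   vertex 3.4 0.7 1.7
   vertex 0.2 0.2 2.4
   vertex 3.4 1.8 0.9
  endloop
 endfacet
 facet normal 0.013 0.463 -0.886
  outer loop
   vertex 1.1 2.8 0.9
   vertex 0.5 3.2 1.1
   vertex 2.8 3.9 1.5
  endloop
 endfacet
 facet normal 0.134 0.307 -0.942
  outer loop
   vertex 1.1 2.8 0.9
   vertex 2.8 3.9 1.5
   vertex 3.4 1.8 0.9
  endloop
 endfacet
 facet normal -0.479 -0.308 -0.822
  outer loop
   vertex 1.1 2.8 0.9
   vertex 0.2 0.2 2.4
   vertex 0.5 3.2 1.1
  endloop
 endfacet
 facet normal -0.191 -0.440 -0.877
  outer loop
   vertex 1.1 2.8 0.9
   vertex 3.4 1.8 0.9
   vertex 0.2 0.2 2.4
  endloop
 endfacet
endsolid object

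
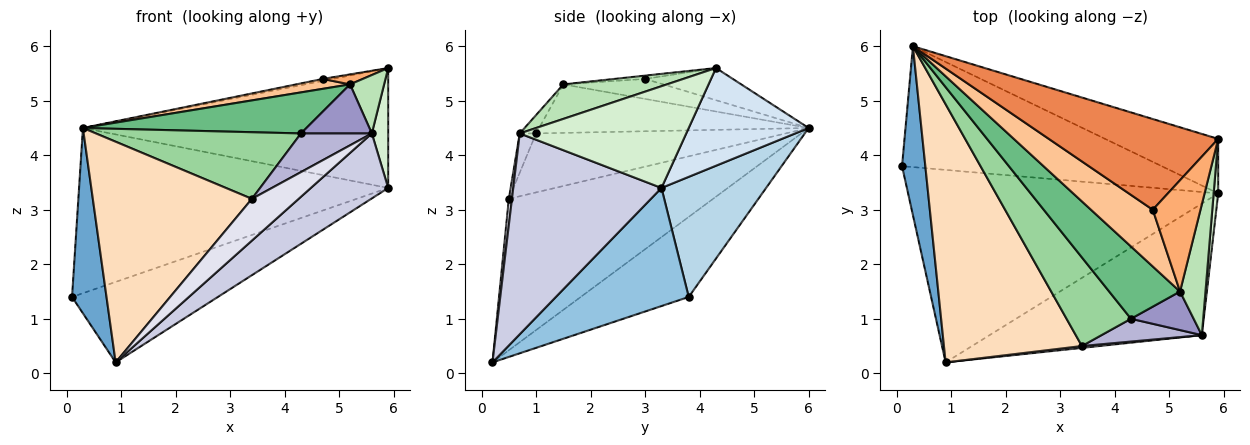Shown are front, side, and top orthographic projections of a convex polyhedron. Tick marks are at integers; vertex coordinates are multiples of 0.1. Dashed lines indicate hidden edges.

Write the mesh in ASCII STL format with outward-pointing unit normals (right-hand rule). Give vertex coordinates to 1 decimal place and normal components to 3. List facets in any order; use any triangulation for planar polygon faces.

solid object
 facet normal -0.918 -0.293 0.267
  outer loop
   vertex 0.3 6.0 4.5
   vertex 0.1 3.8 1.4
   vertex 0.9 0.2 0.2
  endloop
 endfacet
 facet normal 0.332 0.364 -0.870
  outer loop
   vertex 5.9 3.3 3.4
   vertex 0.9 0.2 0.2
   vertex 0.1 3.8 1.4
  endloop
 endfacet
 facet normal 0.264 0.779 -0.570
  outer loop
   vertex 5.9 3.3 3.4
   vertex 0.1 3.8 1.4
   vertex 0.3 6.0 4.5
  endloop
 endfacet
 facet normal 0.337 0.857 -0.390
  outer loop
   vertex 5.9 3.3 3.4
   vertex 0.3 6.0 4.5
   vertex 5.9 4.3 5.6
  endloop
 endfacet
 facet normal -0.187 0.021 0.982
  outer loop
   vertex 4.7 3.0 5.4
   vertex 5.9 4.3 5.6
   vertex 0.3 6.0 4.5
  endloop
 endfacet
 facet normal -0.069 -0.089 0.994
  outer loop
   vertex 4.7 3.0 5.4
   vertex 5.2 1.5 5.3
   vertex 5.9 4.3 5.6
  endloop
 endfacet
 facet normal -0.304 -0.164 0.939
  outer loop
   vertex 4.7 3.0 5.4
   vertex 0.3 6.0 4.5
   vertex 5.2 1.5 5.3
  endloop
 endfacet
 facet normal -0.641 -0.499 0.584
  outer loop
   vertex 3.4 0.5 3.2
   vertex 0.3 6.0 4.5
   vertex 0.9 0.2 0.2
  endloop
 endfacet
 facet normal -0.512 -0.424 0.747
  outer loop
   vertex 4.3 1.0 4.4
   vertex 5.2 1.5 5.3
   vertex 0.3 6.0 4.5
  endloop
 endfacet
 facet normal -0.590 -0.485 0.645
  outer loop
   vertex 4.3 1.0 4.4
   vertex 0.3 6.0 4.5
   vertex 3.4 0.5 3.2
  endloop
 endfacet
 facet normal 0.778 -0.256 0.573
  outer loop
   vertex 5.6 0.7 4.4
   vertex 5.9 4.3 5.6
   vertex 5.2 1.5 5.3
  endloop
 endfacet
 facet normal 0.994 -0.098 0.044
  outer loop
   vertex 5.6 0.7 4.4
   vertex 5.9 3.3 3.4
   vertex 5.9 4.3 5.6
  endloop
 endfacet
 facet normal -0.178 -0.773 0.608
  outer loop
   vertex 5.6 0.7 4.4
   vertex 5.2 1.5 5.3
   vertex 4.3 1.0 4.4
  endloop
 endfacet
 facet normal -0.195 -0.845 0.498
  outer loop
   vertex 5.6 0.7 4.4
   vertex 4.3 1.0 4.4
   vertex 3.4 0.5 3.2
  endloop
 endfacet
 facet normal 0.647 -0.338 -0.684
  outer loop
   vertex 5.6 0.7 4.4
   vertex 0.9 0.2 0.2
   vertex 5.9 3.3 3.4
  endloop
 endfacet
 facet normal 0.066 -0.997 0.044
  outer loop
   vertex 5.6 0.7 4.4
   vertex 3.4 0.5 3.2
   vertex 0.9 0.2 0.2
  endloop
 endfacet
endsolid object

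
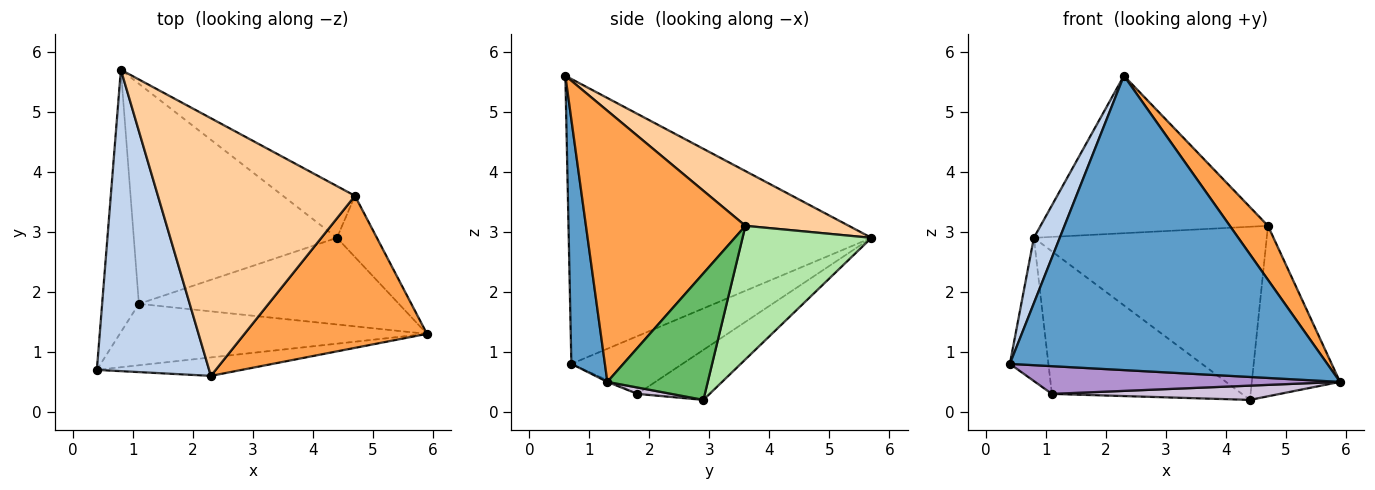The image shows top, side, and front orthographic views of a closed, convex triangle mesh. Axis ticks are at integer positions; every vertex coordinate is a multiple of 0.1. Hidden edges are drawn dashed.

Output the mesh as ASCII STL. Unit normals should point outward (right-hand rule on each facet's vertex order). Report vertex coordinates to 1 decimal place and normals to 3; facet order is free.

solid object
 facet normal 0.105 -0.993 -0.062
  outer loop
   vertex 2.3 0.6 5.6
   vertex 0.4 0.7 0.8
   vertex 5.9 1.3 0.5
  endloop
 endfacet
 facet normal -0.927 -0.079 0.365
  outer loop
   vertex 2.3 0.6 5.6
   vertex 0.8 5.7 2.9
   vertex 0.4 0.7 0.8
  endloop
 endfacet
 facet normal 0.814 -0.195 0.548
  outer loop
   vertex 4.7 3.6 3.1
   vertex 2.3 0.6 5.6
   vertex 5.9 1.3 0.5
  endloop
 endfacet
 facet normal 0.231 0.507 0.830
  outer loop
   vertex 4.7 3.6 3.1
   vertex 0.8 5.7 2.9
   vertex 2.3 0.6 5.6
  endloop
 endfacet
 facet normal 0.731 0.642 -0.231
  outer loop
   vertex 4.4 2.9 0.2
   vertex 4.7 3.6 3.1
   vertex 5.9 1.3 0.5
  endloop
 endfacet
 facet normal 0.469 0.846 -0.253
  outer loop
   vertex 4.4 2.9 0.2
   vertex 0.8 5.7 2.9
   vertex 4.7 3.6 3.1
  endloop
 endfacet
 facet normal -0.810 0.281 -0.515
  outer loop
   vertex 1.1 1.8 0.3
   vertex 0.4 0.7 0.8
   vertex 0.8 5.7 2.9
  endloop
 endfacet
 facet normal -0.202 0.532 -0.822
  outer loop
   vertex 1.1 1.8 0.3
   vertex 0.8 5.7 2.9
   vertex 4.4 2.9 0.2
  endloop
 endfacet
 facet normal -0.005 -0.411 -0.912
  outer loop
   vertex 1.1 1.8 0.3
   vertex 5.9 1.3 0.5
   vertex 0.4 0.7 0.8
  endloop
 endfacet
 facet normal 0.024 -0.162 -0.986
  outer loop
   vertex 1.1 1.8 0.3
   vertex 4.4 2.9 0.2
   vertex 5.9 1.3 0.5
  endloop
 endfacet
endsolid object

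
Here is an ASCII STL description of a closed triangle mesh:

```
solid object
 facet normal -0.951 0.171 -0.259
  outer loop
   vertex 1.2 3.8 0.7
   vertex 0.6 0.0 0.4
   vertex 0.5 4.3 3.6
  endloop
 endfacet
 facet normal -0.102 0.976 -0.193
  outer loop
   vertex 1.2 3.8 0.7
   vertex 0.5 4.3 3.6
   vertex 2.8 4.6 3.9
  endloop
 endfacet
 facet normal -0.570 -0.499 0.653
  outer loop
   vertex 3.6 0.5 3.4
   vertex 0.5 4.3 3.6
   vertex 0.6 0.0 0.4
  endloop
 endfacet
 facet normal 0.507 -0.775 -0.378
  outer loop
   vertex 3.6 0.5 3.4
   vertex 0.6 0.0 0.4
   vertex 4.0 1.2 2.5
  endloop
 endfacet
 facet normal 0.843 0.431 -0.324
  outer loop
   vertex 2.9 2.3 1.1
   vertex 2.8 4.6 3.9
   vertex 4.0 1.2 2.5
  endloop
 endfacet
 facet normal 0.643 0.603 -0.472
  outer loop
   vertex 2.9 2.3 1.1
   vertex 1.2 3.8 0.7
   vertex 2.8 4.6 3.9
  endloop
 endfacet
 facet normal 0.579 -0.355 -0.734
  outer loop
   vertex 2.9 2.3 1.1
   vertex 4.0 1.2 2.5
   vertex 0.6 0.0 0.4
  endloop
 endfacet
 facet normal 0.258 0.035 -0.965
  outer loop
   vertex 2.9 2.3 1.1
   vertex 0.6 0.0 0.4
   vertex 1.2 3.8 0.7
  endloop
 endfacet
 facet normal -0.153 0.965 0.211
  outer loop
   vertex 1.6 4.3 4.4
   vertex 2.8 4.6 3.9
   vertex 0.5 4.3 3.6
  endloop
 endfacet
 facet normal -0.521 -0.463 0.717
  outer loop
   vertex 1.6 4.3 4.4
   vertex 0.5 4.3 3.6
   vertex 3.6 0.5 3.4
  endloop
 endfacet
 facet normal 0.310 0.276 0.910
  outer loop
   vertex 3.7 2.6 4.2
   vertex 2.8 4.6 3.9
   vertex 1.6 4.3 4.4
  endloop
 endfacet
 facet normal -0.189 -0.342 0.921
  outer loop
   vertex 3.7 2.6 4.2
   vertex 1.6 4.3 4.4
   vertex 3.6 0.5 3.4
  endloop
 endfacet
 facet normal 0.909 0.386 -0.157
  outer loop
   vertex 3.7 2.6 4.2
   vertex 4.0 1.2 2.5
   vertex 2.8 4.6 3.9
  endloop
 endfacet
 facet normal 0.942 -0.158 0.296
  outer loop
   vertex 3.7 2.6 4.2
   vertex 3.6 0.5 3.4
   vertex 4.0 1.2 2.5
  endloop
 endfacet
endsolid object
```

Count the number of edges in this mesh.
21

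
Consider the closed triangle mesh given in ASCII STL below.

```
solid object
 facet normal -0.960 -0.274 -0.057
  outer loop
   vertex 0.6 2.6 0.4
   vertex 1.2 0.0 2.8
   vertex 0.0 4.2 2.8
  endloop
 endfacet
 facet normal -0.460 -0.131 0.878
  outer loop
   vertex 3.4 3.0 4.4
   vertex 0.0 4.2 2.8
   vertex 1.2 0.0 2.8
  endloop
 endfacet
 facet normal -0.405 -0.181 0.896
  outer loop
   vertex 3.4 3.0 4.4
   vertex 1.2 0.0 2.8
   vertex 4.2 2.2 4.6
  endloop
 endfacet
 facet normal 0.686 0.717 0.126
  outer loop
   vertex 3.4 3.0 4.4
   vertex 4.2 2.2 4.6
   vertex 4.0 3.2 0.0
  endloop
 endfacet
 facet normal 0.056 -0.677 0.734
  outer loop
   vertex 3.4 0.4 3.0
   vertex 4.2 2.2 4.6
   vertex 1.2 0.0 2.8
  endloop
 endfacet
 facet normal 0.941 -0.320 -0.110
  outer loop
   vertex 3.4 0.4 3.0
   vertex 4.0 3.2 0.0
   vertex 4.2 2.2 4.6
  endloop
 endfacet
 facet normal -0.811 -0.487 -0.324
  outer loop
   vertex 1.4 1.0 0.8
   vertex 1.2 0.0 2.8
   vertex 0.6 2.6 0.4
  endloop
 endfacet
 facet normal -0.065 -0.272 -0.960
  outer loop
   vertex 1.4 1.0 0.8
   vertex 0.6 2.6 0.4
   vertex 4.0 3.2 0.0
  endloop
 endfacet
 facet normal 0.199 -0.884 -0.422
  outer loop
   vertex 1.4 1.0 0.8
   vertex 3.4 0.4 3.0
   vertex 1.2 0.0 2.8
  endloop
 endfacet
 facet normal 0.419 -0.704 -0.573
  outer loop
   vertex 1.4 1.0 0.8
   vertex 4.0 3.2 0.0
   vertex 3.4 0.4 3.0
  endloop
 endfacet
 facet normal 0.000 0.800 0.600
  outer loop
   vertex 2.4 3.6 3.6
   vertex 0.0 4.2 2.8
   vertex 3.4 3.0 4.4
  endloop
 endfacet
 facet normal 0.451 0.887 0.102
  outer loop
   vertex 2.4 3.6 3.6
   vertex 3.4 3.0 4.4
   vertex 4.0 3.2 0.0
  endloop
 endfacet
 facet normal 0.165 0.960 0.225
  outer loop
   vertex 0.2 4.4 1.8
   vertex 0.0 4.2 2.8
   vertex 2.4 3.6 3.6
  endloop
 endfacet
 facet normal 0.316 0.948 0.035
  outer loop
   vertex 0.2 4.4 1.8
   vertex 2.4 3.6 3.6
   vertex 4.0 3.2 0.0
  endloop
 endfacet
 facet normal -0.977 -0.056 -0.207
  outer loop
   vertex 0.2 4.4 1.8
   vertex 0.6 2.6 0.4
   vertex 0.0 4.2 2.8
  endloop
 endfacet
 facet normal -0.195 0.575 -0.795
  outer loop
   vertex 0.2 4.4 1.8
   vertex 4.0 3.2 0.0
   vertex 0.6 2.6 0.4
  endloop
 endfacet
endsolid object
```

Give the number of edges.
24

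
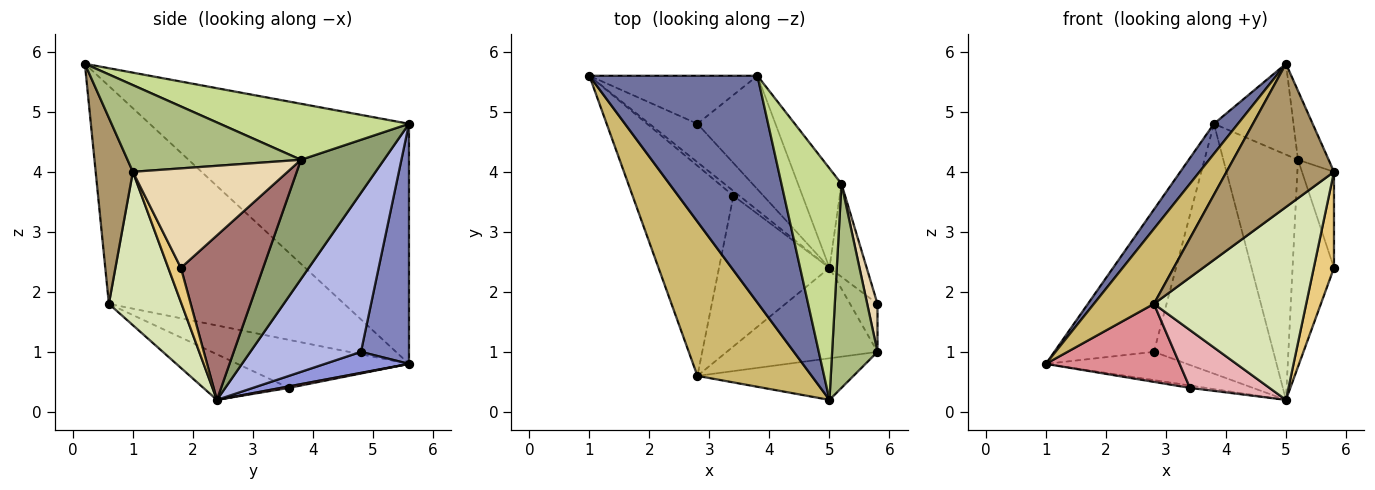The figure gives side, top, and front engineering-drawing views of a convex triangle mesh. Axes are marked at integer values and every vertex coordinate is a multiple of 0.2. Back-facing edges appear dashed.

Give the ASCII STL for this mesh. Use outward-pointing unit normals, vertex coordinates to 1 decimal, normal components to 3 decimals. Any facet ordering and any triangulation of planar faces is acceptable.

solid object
 facet normal -0.817 -0.076 0.572
  outer loop
   vertex 5.0 0.2 5.8
   vertex 3.8 5.6 4.8
   vertex 1.0 5.6 0.8
  endloop
 endfacet
 facet normal 0.415 0.862 -0.291
  outer loop
   vertex 2.8 4.8 1.0
   vertex 1.0 5.6 0.8
   vertex 3.8 5.6 4.8
  endloop
 endfacet
 facet normal 0.333 0.558 -0.760
  outer loop
   vertex 2.8 4.8 1.0
   vertex 5.0 2.4 0.2
   vertex 1.0 5.6 0.8
  endloop
 endfacet
 facet normal 0.644 0.696 -0.316
  outer loop
   vertex 2.8 4.8 1.0
   vertex 3.8 5.6 4.8
   vertex 5.0 2.4 0.2
  endloop
 endfacet
 facet normal 0.718 0.645 -0.262
  outer loop
   vertex 5.2 3.8 4.2
   vertex 5.0 2.4 0.2
   vertex 3.8 5.6 4.8
  endloop
 endfacet
 facet normal 0.875 0.155 0.458
  outer loop
   vertex 5.2 3.8 4.2
   vertex 5.0 0.2 5.8
   vertex 5.8 1.0 4.0
  endloop
 endfacet
 facet normal 0.656 0.276 0.703
  outer loop
   vertex 5.2 3.8 4.2
   vertex 3.8 5.6 4.8
   vertex 5.0 0.2 5.8
  endloop
 endfacet
 facet normal 0.397 -0.831 -0.390
  outer loop
   vertex 2.8 0.6 1.8
   vertex 5.0 2.4 0.2
   vertex 5.8 1.0 4.0
  endloop
 endfacet
 facet normal 0.316 -0.911 -0.265
  outer loop
   vertex 2.8 0.6 1.8
   vertex 5.8 1.0 4.0
   vertex 5.0 0.2 5.8
  endloop
 endfacet
 facet normal -0.864 -0.220 0.453
  outer loop
   vertex 2.8 0.6 1.8
   vertex 5.0 0.2 5.8
   vertex 1.0 5.6 0.8
  endloop
 endfacet
 facet normal 0.488 -0.781 -0.390
  outer loop
   vertex 5.8 1.8 2.4
   vertex 5.8 1.0 4.0
   vertex 5.0 2.4 0.2
  endloop
 endfacet
 facet normal 0.974 0.202 0.101
  outer loop
   vertex 5.8 1.8 2.4
   vertex 5.2 3.8 4.2
   vertex 5.8 1.0 4.0
  endloop
 endfacet
 facet normal 0.875 0.441 -0.198
  outer loop
   vertex 5.8 1.8 2.4
   vertex 5.0 2.4 0.2
   vertex 5.2 3.8 4.2
  endloop
 endfacet
 facet normal 0.218 0.436 -0.873
  outer loop
   vertex 3.4 3.6 0.4
   vertex 1.0 5.6 0.8
   vertex 5.0 2.4 0.2
  endloop
 endfacet
 facet normal -0.408 -0.318 -0.856
  outer loop
   vertex 3.4 3.6 0.4
   vertex 2.8 0.6 1.8
   vertex 1.0 5.6 0.8
  endloop
 endfacet
 facet normal -0.360 -0.335 -0.871
  outer loop
   vertex 3.4 3.6 0.4
   vertex 5.0 2.4 0.2
   vertex 2.8 0.6 1.8
  endloop
 endfacet
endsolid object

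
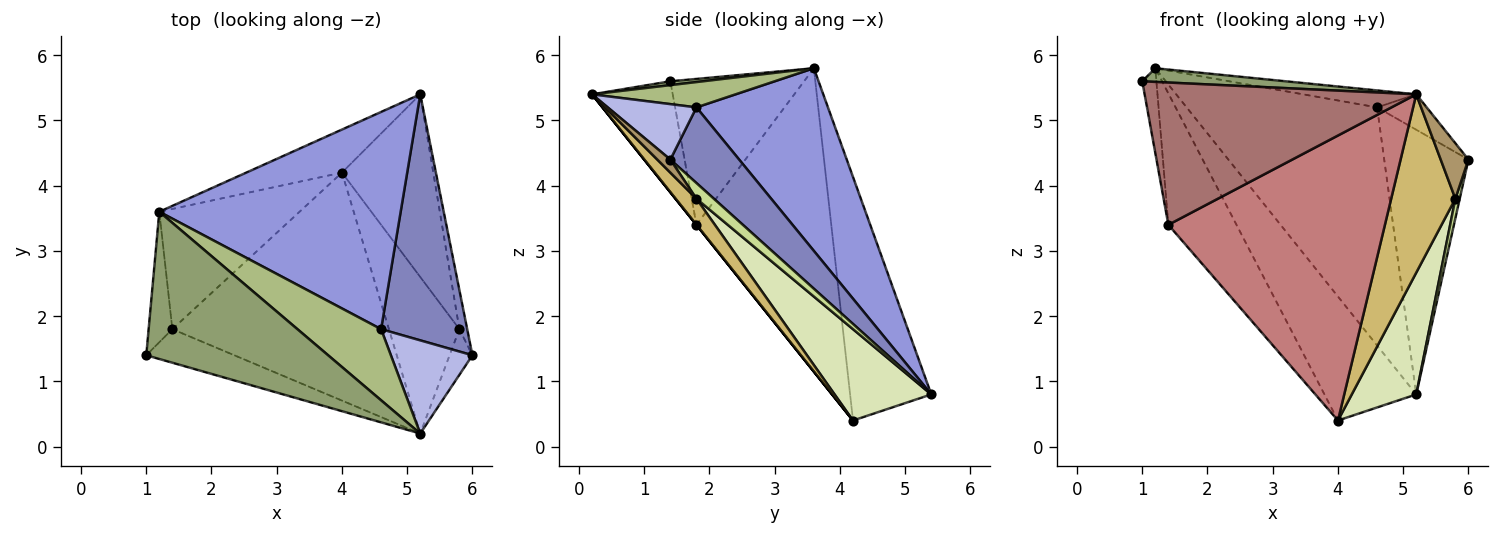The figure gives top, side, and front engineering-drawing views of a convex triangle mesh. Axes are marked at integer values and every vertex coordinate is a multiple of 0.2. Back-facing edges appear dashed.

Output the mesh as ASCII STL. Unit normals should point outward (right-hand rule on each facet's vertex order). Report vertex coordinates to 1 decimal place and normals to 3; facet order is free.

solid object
 facet normal -0.641 0.725 -0.252
  outer loop
   vertex 4.0 4.2 0.4
   vertex 1.2 3.6 5.8
   vertex 5.2 5.4 0.8
  endloop
 endfacet
 facet normal 0.513 0.629 0.584
  outer loop
   vertex 4.6 1.8 5.2
   vertex 6.0 1.4 4.4
   vertex 5.2 5.4 0.8
  endloop
 endfacet
 facet normal 0.454 0.658 0.600
  outer loop
   vertex 4.6 1.8 5.2
   vertex 5.2 5.4 0.8
   vertex 1.2 3.6 5.8
  endloop
 endfacet
 facet normal 0.536 0.300 0.789
  outer loop
   vertex 5.2 0.2 5.4
   vertex 6.0 1.4 4.4
   vertex 4.6 1.8 5.2
  endloop
 endfacet
 facet normal 0.021 -0.092 0.995
  outer loop
   vertex 5.2 0.2 5.4
   vertex 1.2 3.6 5.8
   vertex 1.0 1.4 5.6
  endloop
 endfacet
 facet normal 0.282 0.223 0.933
  outer loop
   vertex 5.2 0.2 5.4
   vertex 4.6 1.8 5.2
   vertex 1.2 3.6 5.8
  endloop
 endfacet
 facet normal 0.873 -0.218 -0.436
  outer loop
   vertex 5.8 1.8 3.8
   vertex 5.2 5.4 0.8
   vertex 6.0 1.4 4.4
  endloop
 endfacet
 facet normal 0.640 -0.426 -0.640
  outer loop
   vertex 5.8 1.8 3.8
   vertex 4.0 4.2 0.4
   vertex 5.2 5.4 0.8
  endloop
 endfacet
 facet normal 0.341 -0.726 -0.598
  outer loop
   vertex 5.8 1.8 3.8
   vertex 6.0 1.4 4.4
   vertex 5.2 0.2 5.4
  endloop
 endfacet
 facet normal 0.237 -0.730 -0.641
  outer loop
   vertex 5.8 1.8 3.8
   vertex 5.2 0.2 5.4
   vertex 4.0 4.2 0.4
  endloop
 endfacet
 facet normal -0.982 0.104 -0.160
  outer loop
   vertex 1.4 1.8 3.4
   vertex 1.0 1.4 5.6
   vertex 1.2 3.6 5.8
  endloop
 endfacet
 facet normal -0.825 0.417 -0.381
  outer loop
   vertex 1.4 1.8 3.4
   vertex 1.2 3.6 5.8
   vertex 4.0 4.2 0.4
  endloop
 endfacet
 facet normal -0.278 -0.935 -0.220
  outer loop
   vertex 1.4 1.8 3.4
   vertex 5.2 0.2 5.4
   vertex 1.0 1.4 5.6
  endloop
 endfacet
 facet normal 0.000 -0.781 -0.625
  outer loop
   vertex 1.4 1.8 3.4
   vertex 4.0 4.2 0.4
   vertex 5.2 0.2 5.4
  endloop
 endfacet
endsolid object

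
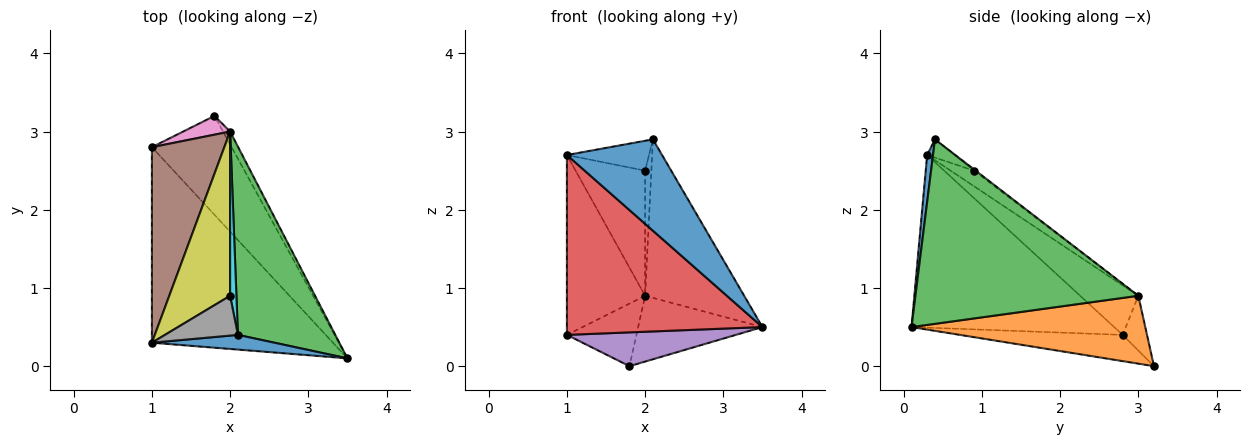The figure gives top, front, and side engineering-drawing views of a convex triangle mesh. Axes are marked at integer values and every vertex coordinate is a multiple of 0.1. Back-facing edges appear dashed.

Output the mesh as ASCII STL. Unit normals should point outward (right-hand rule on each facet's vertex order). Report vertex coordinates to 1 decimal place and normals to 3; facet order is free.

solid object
 facet normal 0.061 -0.985 0.159
  outer loop
   vertex 2.1 0.4 2.9
   vertex 1.0 0.3 2.7
   vertex 3.5 0.1 0.5
  endloop
 endfacet
 facet normal 0.879 0.467 -0.092
  outer loop
   vertex 2.0 3.0 0.9
   vertex 3.5 0.1 0.5
   vertex 1.8 3.2 0.0
  endloop
 endfacet
 facet normal 0.823 0.366 0.434
  outer loop
   vertex 2.0 3.0 0.9
   vertex 2.1 0.4 2.9
   vertex 3.5 0.1 0.5
  endloop
 endfacet
 facet normal -0.574 -0.554 -0.602
  outer loop
   vertex 1.0 2.8 0.4
   vertex 3.5 0.1 0.5
   vertex 1.0 0.3 2.7
  endloop
 endfacet
 facet normal -0.297 -0.309 -0.903
  outer loop
   vertex 1.0 2.8 0.4
   vertex 1.8 3.2 0.0
   vertex 3.5 0.1 0.5
  endloop
 endfacet
 facet normal -0.450 0.605 0.657
  outer loop
   vertex 1.0 2.8 0.4
   vertex 1.0 0.3 2.7
   vertex 2.0 3.0 0.9
  endloop
 endfacet
 facet normal -0.318 0.908 0.272
  outer loop
   vertex 1.0 2.8 0.4
   vertex 2.0 3.0 0.9
   vertex 1.8 3.2 0.0
  endloop
 endfacet
 facet normal -0.196 0.588 0.784
  outer loop
   vertex 2.0 0.9 2.5
   vertex 1.0 0.3 2.7
   vertex 2.1 0.4 2.9
  endloop
 endfacet
 facet normal -0.200 0.594 0.779
  outer loop
   vertex 2.0 0.9 2.5
   vertex 2.0 3.0 0.9
   vertex 1.0 0.3 2.7
  endloop
 endfacet
 facet normal -0.150 0.599 0.786
  outer loop
   vertex 2.0 0.9 2.5
   vertex 2.1 0.4 2.9
   vertex 2.0 3.0 0.9
  endloop
 endfacet
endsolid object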